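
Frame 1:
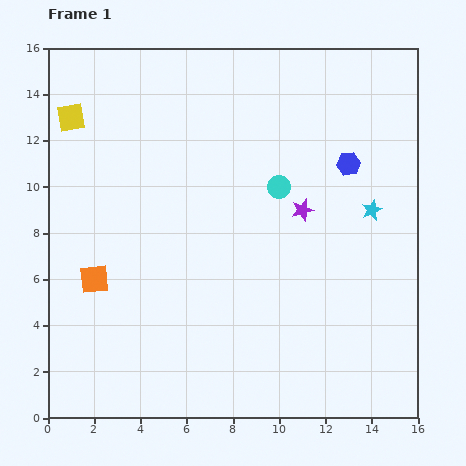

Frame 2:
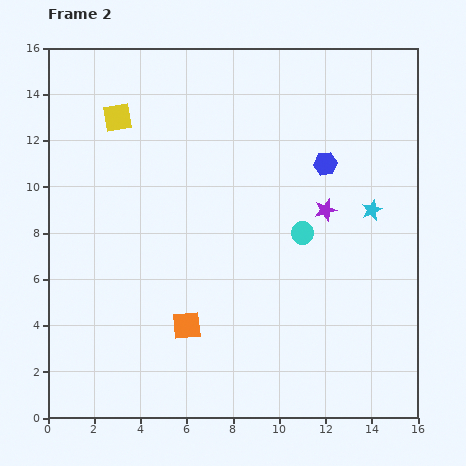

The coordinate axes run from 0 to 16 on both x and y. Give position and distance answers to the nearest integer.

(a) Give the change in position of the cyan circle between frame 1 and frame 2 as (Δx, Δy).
(1, -2)

The cyan circle was at (10, 10) in frame 1 and (11, 8) in frame 2.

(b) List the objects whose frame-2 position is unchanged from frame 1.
the cyan star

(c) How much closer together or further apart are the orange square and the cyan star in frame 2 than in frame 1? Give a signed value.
-3

Distance in frame 1: 12. Distance in frame 2: 9.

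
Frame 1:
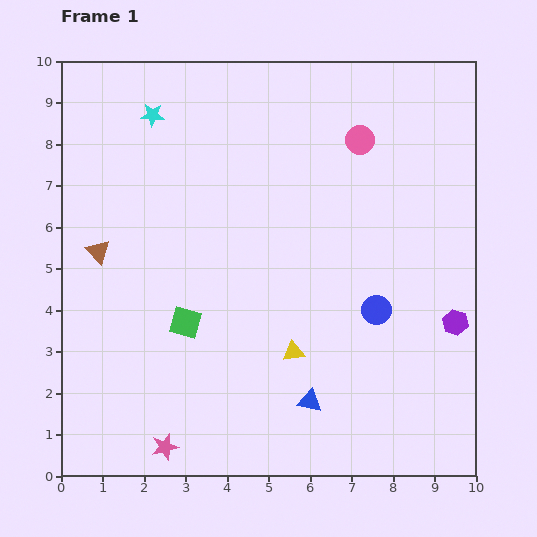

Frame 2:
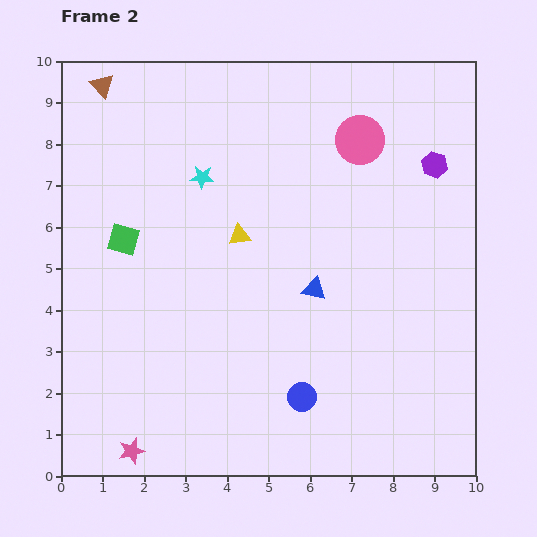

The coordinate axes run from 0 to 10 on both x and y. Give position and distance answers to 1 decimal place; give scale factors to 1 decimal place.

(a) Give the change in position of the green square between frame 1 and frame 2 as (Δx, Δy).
(-1.5, 2.0)

The green square was at (3.0, 3.7) in frame 1 and (1.5, 5.7) in frame 2.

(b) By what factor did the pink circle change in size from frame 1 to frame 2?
1.7×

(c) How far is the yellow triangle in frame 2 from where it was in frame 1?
3.1

The yellow triangle moved from (5.6, 3.0) to (4.3, 5.8), a distance of √(1.3² + 2.8²) ≈ 3.1.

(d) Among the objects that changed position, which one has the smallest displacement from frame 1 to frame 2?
the pink star

(moved 0.8)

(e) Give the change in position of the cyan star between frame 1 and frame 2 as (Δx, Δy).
(1.2, -1.5)

The cyan star was at (2.2, 8.7) in frame 1 and (3.4, 7.2) in frame 2.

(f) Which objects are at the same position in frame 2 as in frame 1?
the pink circle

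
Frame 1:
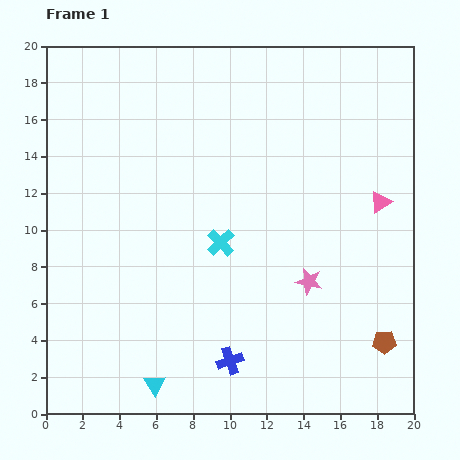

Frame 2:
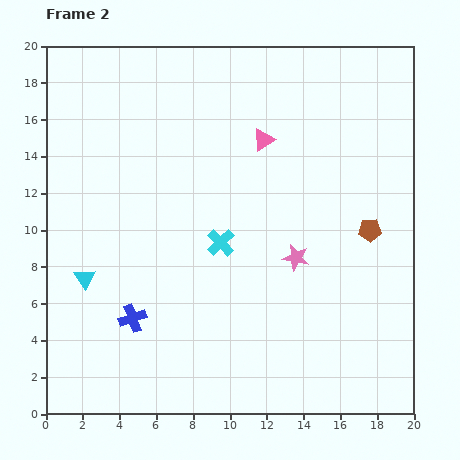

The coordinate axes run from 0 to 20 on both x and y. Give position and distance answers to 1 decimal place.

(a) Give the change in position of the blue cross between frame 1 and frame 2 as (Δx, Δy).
(-5.3, 2.3)

The blue cross was at (10.0, 2.9) in frame 1 and (4.7, 5.2) in frame 2.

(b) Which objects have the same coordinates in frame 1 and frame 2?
the cyan cross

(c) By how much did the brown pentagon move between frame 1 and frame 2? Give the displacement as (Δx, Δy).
(-0.8, 6.1)

The brown pentagon was at (18.4, 3.9) in frame 1 and (17.6, 10.0) in frame 2.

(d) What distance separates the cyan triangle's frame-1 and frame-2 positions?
6.9

The cyan triangle moved from (5.9, 1.6) to (2.1, 7.4), a distance of √(3.8² + 5.8²) ≈ 6.9.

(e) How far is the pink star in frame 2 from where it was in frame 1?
1.5

The pink star moved from (14.3, 7.2) to (13.6, 8.5), a distance of √(0.7² + 1.3²) ≈ 1.5.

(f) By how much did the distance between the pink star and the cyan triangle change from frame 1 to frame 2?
+1.5

Distance in frame 1: 10.1. Distance in frame 2: 11.6.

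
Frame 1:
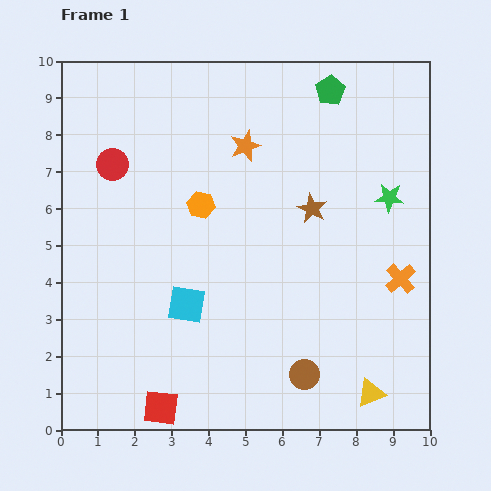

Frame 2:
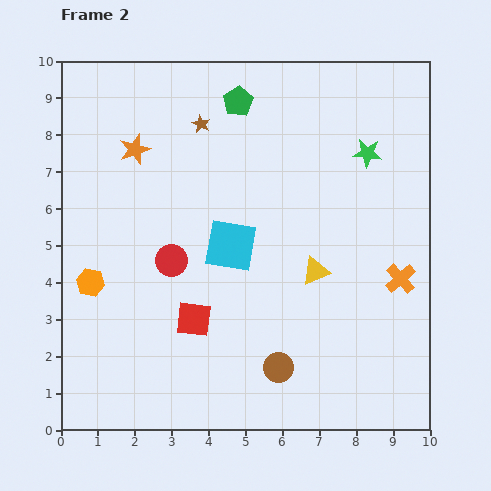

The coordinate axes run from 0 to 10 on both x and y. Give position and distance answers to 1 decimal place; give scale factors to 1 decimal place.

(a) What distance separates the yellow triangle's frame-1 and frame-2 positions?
3.6

The yellow triangle moved from (8.4, 1.0) to (6.9, 4.3), a distance of √(1.5² + 3.3²) ≈ 3.6.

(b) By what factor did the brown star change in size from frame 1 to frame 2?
0.6×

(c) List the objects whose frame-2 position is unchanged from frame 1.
the orange cross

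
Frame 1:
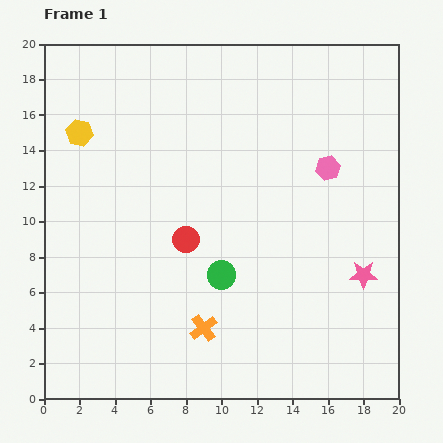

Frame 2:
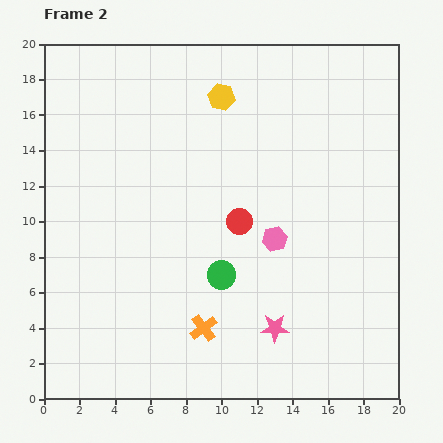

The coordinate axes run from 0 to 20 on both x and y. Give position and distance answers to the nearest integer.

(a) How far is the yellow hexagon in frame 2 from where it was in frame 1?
8

The yellow hexagon moved from (2, 15) to (10, 17), a distance of √(8² + 2²) ≈ 8.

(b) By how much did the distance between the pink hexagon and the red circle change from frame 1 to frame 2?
-7

Distance in frame 1: 9. Distance in frame 2: 2.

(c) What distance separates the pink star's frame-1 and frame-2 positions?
6

The pink star moved from (18, 7) to (13, 4), a distance of √(5² + 3²) ≈ 6.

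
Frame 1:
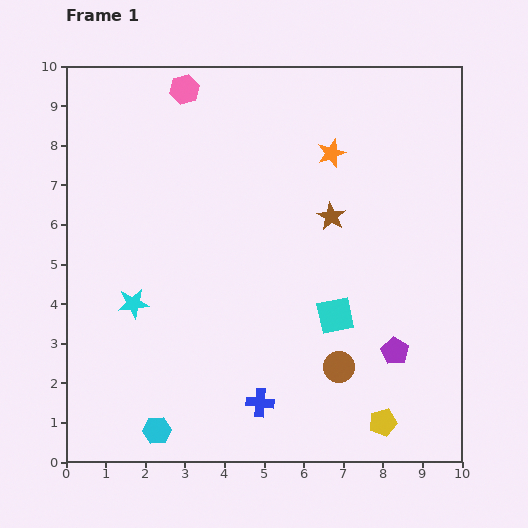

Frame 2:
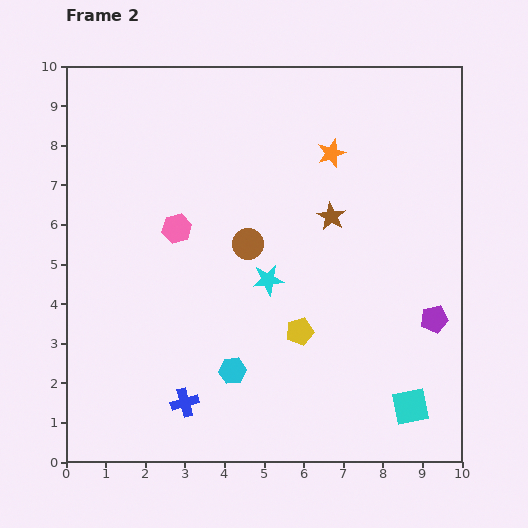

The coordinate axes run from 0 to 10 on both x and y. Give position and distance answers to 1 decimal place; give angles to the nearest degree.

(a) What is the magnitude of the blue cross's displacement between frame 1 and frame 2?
1.9

The blue cross moved from (4.9, 1.5) to (3.0, 1.5), a distance of √(1.9² + 0.0²) ≈ 1.9.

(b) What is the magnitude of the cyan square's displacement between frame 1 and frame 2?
3.0

The cyan square moved from (6.8, 3.7) to (8.7, 1.4), a distance of √(1.9² + 2.3²) ≈ 3.0.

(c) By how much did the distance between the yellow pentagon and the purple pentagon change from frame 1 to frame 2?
+1.6

Distance in frame 1: 1.8. Distance in frame 2: 3.4.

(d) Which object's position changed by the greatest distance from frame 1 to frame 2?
the brown circle

(moved 3.9; next 3.5)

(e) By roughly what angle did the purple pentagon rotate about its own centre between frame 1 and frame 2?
29° clockwise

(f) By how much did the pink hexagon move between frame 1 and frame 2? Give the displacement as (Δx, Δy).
(-0.2, -3.5)

The pink hexagon was at (3.0, 9.4) in frame 1 and (2.8, 5.9) in frame 2.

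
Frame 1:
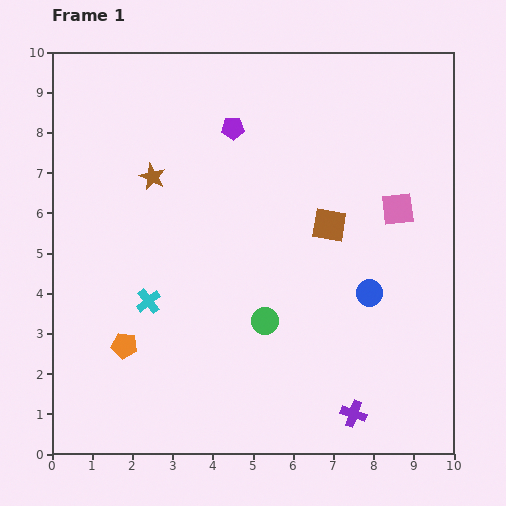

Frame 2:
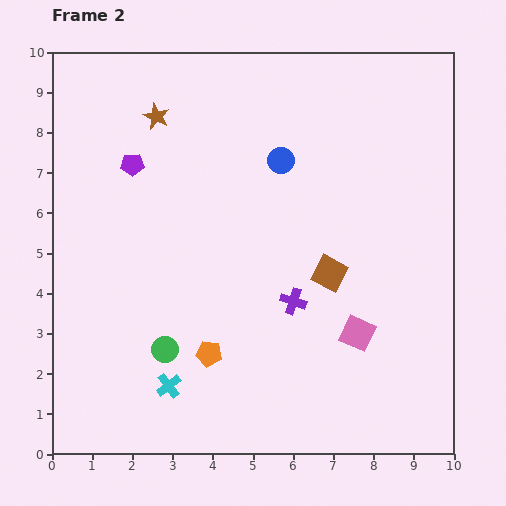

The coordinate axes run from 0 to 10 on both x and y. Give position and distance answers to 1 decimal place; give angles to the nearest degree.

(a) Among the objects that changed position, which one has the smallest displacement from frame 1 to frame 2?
the brown square

(moved 1.2)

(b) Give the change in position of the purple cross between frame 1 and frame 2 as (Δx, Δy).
(-1.5, 2.8)

The purple cross was at (7.5, 1.0) in frame 1 and (6.0, 3.8) in frame 2.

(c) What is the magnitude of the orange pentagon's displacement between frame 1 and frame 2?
2.1

The orange pentagon moved from (1.8, 2.7) to (3.9, 2.5), a distance of √(2.1² + 0.2²) ≈ 2.1.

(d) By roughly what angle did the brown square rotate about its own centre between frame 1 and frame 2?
18° clockwise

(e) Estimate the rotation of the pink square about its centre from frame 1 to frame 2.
32° clockwise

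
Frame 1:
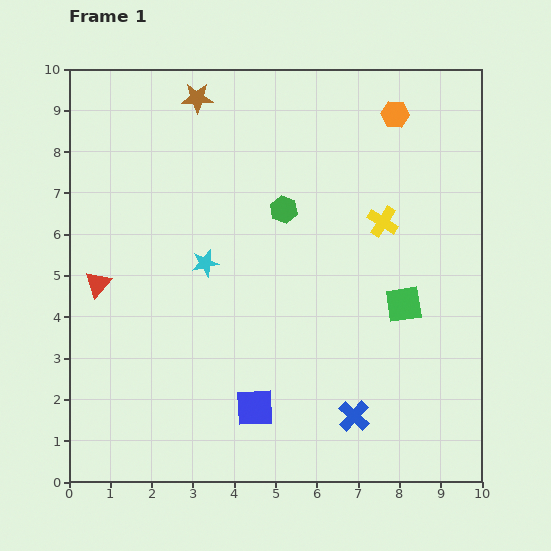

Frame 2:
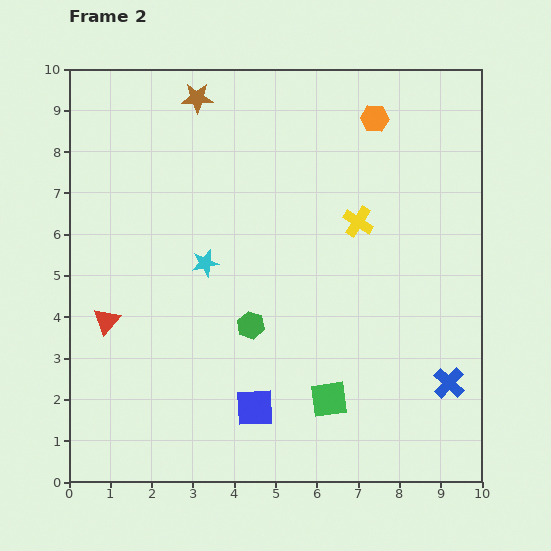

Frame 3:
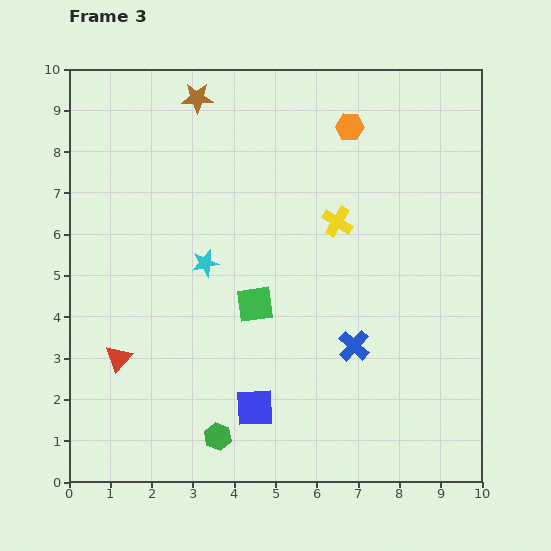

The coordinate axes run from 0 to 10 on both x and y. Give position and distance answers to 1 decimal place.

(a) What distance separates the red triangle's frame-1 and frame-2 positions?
0.9

The red triangle moved from (0.7, 4.8) to (0.9, 3.9), a distance of √(0.2² + 0.9²) ≈ 0.9.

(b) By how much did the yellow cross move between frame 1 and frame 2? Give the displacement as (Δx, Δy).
(-0.6, 0.0)

The yellow cross was at (7.6, 6.3) in frame 1 and (7.0, 6.3) in frame 2.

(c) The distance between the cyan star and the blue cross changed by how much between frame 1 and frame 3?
-1.1

Distance in frame 1: 5.2. Distance in frame 3: 4.1.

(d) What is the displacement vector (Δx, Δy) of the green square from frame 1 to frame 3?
(-3.6, 0.0)

The green square was at (8.1, 4.3) in frame 1 and (4.5, 4.3) in frame 3.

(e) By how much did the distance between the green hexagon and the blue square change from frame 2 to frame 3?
-0.9

Distance in frame 2: 2.0. Distance in frame 3: 1.1.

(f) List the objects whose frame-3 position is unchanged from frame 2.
the brown star, the blue square, the cyan star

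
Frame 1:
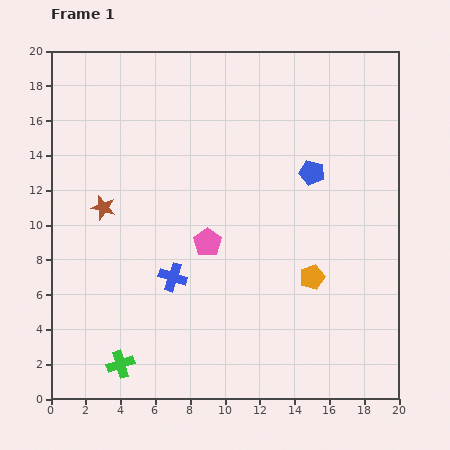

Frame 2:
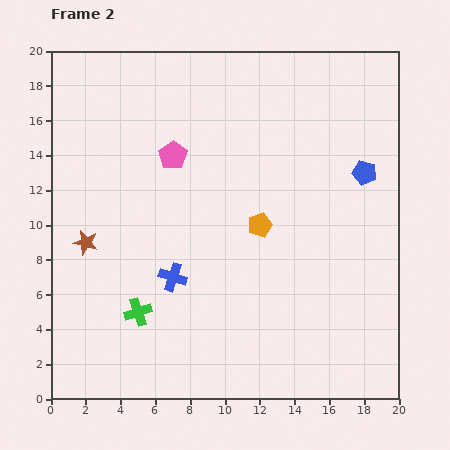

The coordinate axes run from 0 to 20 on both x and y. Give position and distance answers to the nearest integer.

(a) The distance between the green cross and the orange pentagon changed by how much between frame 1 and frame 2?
-3

Distance in frame 1: 12. Distance in frame 2: 9.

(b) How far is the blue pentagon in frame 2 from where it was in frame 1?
3

The blue pentagon moved from (15, 13) to (18, 13), a distance of √(3² + 0²) ≈ 3.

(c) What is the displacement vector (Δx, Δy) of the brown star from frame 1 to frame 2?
(-1, -2)

The brown star was at (3, 11) in frame 1 and (2, 9) in frame 2.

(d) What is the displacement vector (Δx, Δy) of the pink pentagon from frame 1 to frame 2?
(-2, 5)

The pink pentagon was at (9, 9) in frame 1 and (7, 14) in frame 2.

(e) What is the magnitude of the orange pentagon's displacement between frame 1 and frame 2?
4

The orange pentagon moved from (15, 7) to (12, 10), a distance of √(3² + 3²) ≈ 4.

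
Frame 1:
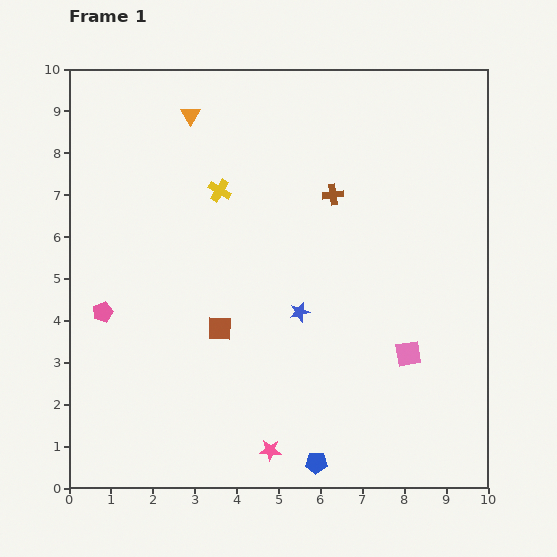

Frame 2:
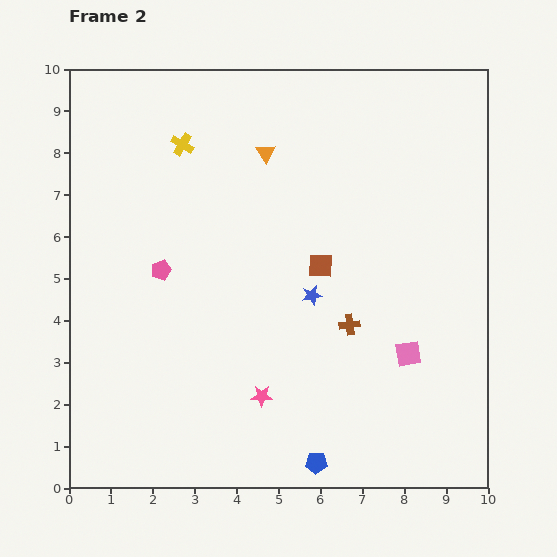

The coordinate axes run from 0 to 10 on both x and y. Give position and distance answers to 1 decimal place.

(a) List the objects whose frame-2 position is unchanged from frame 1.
the blue pentagon, the pink square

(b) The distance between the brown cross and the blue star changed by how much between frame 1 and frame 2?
-1.8

Distance in frame 1: 2.9. Distance in frame 2: 1.1.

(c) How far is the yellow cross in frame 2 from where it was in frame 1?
1.4

The yellow cross moved from (3.6, 7.1) to (2.7, 8.2), a distance of √(0.9² + 1.1²) ≈ 1.4.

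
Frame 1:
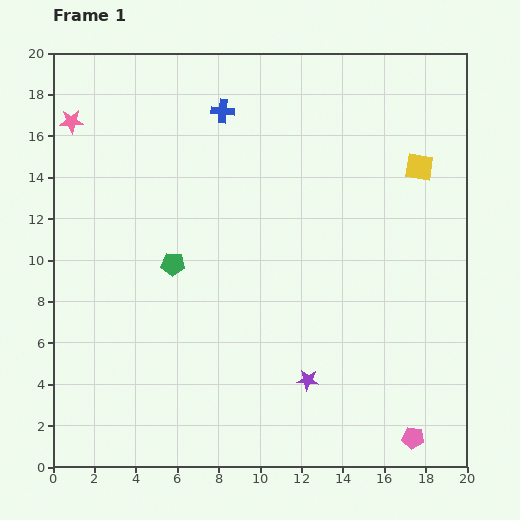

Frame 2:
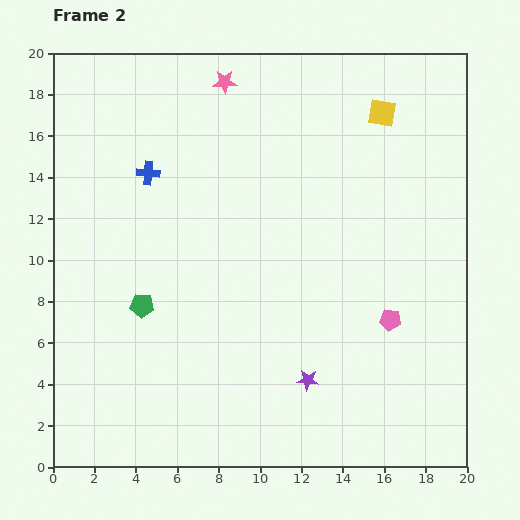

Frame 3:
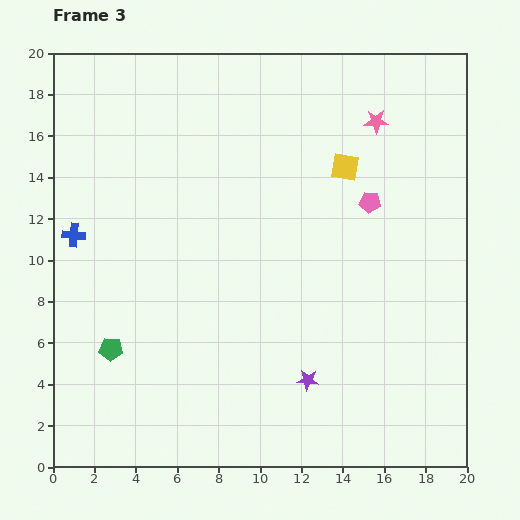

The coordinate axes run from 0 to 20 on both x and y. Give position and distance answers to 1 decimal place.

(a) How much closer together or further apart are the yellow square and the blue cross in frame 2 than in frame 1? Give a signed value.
+1.8

Distance in frame 1: 9.9. Distance in frame 2: 11.7.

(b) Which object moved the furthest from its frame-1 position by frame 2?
the pink star

(moved 7.6; next 5.8)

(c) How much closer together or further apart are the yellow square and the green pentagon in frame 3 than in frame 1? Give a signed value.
+1.5

Distance in frame 1: 12.8. Distance in frame 3: 14.3.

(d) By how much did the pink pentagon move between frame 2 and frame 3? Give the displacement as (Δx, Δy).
(-1.0, 5.7)

The pink pentagon was at (16.3, 7.1) in frame 2 and (15.3, 12.8) in frame 3.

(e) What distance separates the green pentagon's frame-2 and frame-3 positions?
2.6

The green pentagon moved from (4.3, 7.8) to (2.8, 5.7), a distance of √(1.5² + 2.1²) ≈ 2.6.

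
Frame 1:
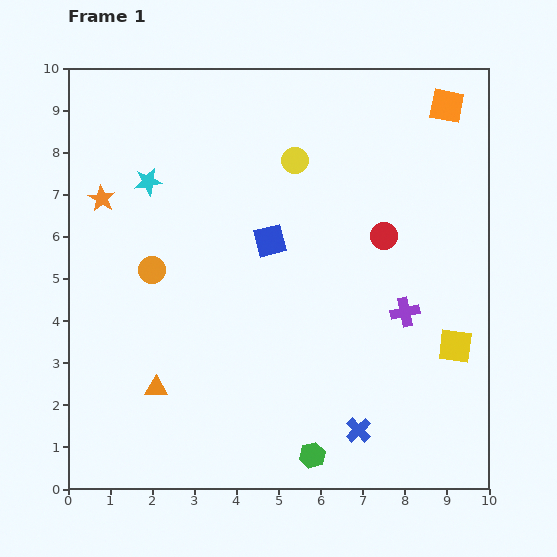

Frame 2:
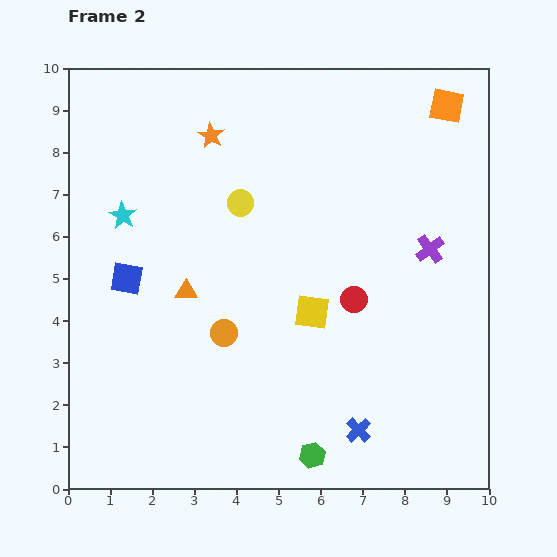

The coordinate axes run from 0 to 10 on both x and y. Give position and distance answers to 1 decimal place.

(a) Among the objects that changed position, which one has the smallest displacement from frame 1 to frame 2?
the cyan star

(moved 1.0)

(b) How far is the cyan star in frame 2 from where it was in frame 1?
1.0

The cyan star moved from (1.9, 7.3) to (1.3, 6.5), a distance of √(0.6² + 0.8²) ≈ 1.0.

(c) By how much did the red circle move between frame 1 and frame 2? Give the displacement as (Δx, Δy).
(-0.7, -1.5)

The red circle was at (7.5, 6.0) in frame 1 and (6.8, 4.5) in frame 2.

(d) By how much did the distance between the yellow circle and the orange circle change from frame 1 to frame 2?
-1.2

Distance in frame 1: 4.3. Distance in frame 2: 3.1.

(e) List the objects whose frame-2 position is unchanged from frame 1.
the blue cross, the green hexagon, the orange square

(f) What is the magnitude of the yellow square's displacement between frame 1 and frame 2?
3.5

The yellow square moved from (9.2, 3.4) to (5.8, 4.2), a distance of √(3.4² + 0.8²) ≈ 3.5.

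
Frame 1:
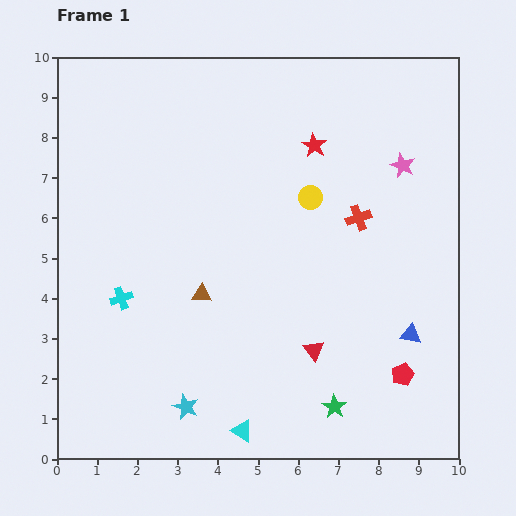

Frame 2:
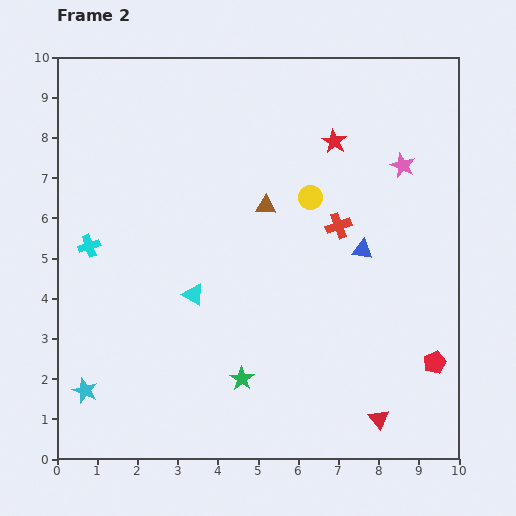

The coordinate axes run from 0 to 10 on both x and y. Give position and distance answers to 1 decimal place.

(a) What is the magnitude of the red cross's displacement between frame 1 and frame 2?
0.5

The red cross moved from (7.5, 6.0) to (7.0, 5.8), a distance of √(0.5² + 0.2²) ≈ 0.5.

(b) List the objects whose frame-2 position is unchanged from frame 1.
the pink star, the yellow circle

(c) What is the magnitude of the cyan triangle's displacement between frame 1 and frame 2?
3.6

The cyan triangle moved from (4.6, 0.7) to (3.4, 4.1), a distance of √(1.2² + 3.4²) ≈ 3.6.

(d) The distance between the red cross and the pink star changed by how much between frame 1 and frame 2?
+0.5

Distance in frame 1: 1.7. Distance in frame 2: 2.2.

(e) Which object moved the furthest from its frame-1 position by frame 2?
the cyan triangle

(moved 3.6; next 2.7)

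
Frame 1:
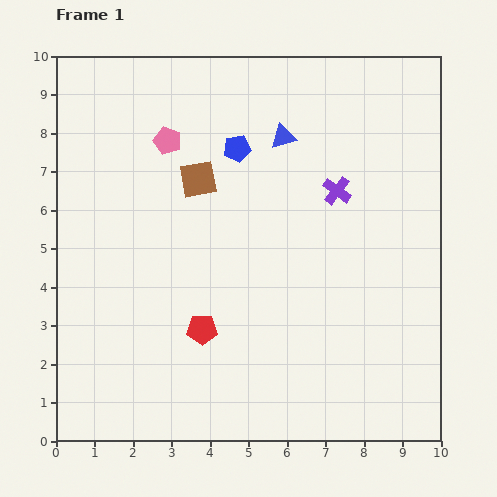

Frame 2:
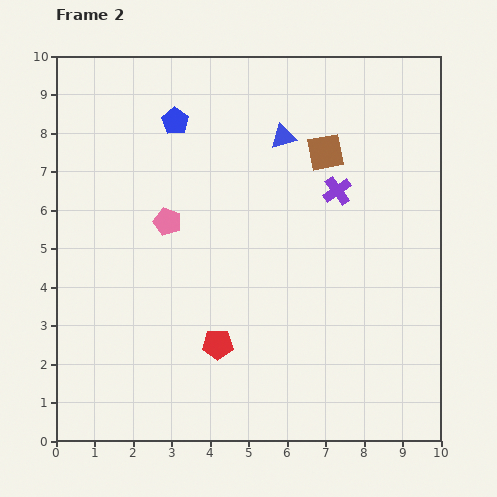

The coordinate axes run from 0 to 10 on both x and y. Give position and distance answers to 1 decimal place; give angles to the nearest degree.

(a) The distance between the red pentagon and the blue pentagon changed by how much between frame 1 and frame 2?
+1.1

Distance in frame 1: 4.8. Distance in frame 2: 5.9.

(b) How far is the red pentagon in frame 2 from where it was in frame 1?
0.6

The red pentagon moved from (3.8, 2.9) to (4.2, 2.5), a distance of √(0.4² + 0.4²) ≈ 0.6.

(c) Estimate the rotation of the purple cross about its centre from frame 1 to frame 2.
18° clockwise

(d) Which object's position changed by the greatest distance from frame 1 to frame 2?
the brown square

(moved 3.4; next 2.1)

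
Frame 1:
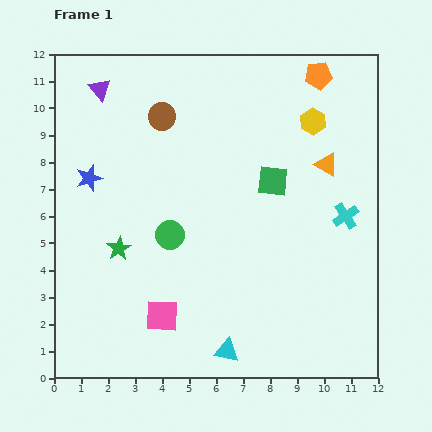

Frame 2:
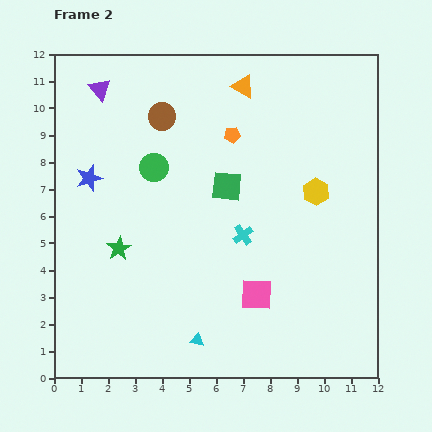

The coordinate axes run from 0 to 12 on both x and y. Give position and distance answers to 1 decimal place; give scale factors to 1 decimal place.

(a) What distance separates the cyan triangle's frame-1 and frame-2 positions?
1.2

The cyan triangle moved from (6.4, 1.0) to (5.3, 1.4), a distance of √(1.1² + 0.4²) ≈ 1.2.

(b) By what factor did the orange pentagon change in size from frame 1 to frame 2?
0.6×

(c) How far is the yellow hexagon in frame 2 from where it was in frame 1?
2.6

The yellow hexagon moved from (9.6, 9.5) to (9.7, 6.9), a distance of √(0.1² + 2.6²) ≈ 2.6.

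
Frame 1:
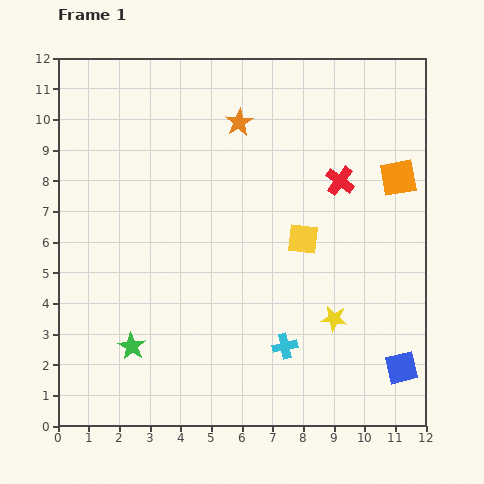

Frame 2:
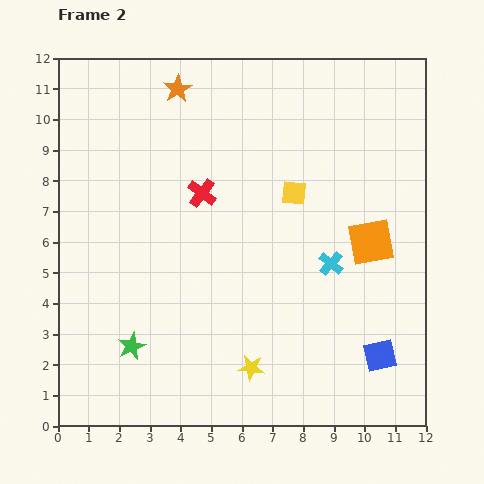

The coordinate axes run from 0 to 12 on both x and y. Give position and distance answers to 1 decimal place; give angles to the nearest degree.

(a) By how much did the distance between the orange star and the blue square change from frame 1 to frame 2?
+1.3

Distance in frame 1: 9.6. Distance in frame 2: 10.9.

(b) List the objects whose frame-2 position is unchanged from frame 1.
the green star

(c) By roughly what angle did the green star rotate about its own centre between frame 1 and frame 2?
17° clockwise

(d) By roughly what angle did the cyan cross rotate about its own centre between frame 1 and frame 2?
37° counter-clockwise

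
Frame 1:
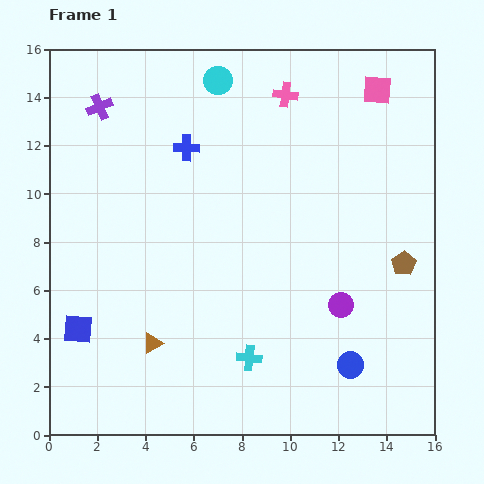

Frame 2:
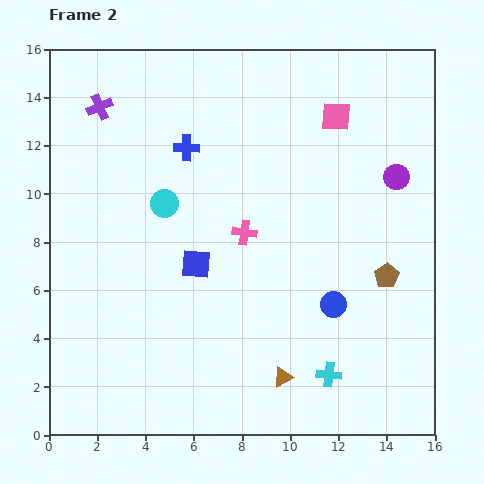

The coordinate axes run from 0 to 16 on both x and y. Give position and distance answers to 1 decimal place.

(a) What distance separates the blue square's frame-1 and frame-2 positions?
5.6

The blue square moved from (1.2, 4.4) to (6.1, 7.1), a distance of √(4.9² + 2.7²) ≈ 5.6.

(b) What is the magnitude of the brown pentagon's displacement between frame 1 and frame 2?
0.9

The brown pentagon moved from (14.7, 7.1) to (14.0, 6.6), a distance of √(0.7² + 0.5²) ≈ 0.9.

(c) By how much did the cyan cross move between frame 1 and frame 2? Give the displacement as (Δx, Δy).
(3.3, -0.7)

The cyan cross was at (8.3, 3.2) in frame 1 and (11.6, 2.5) in frame 2.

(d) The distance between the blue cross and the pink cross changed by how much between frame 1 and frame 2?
-0.5

Distance in frame 1: 4.7. Distance in frame 2: 4.2.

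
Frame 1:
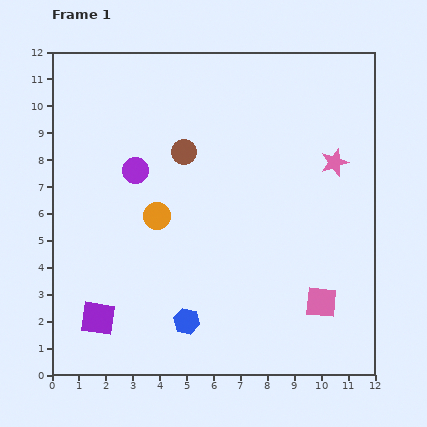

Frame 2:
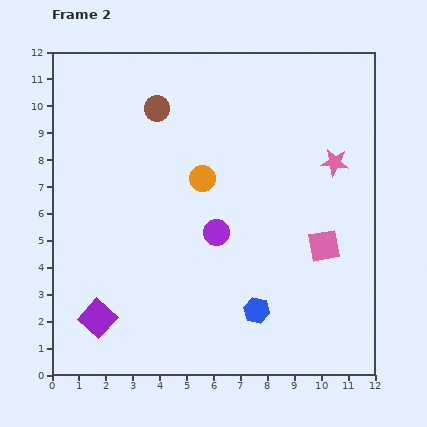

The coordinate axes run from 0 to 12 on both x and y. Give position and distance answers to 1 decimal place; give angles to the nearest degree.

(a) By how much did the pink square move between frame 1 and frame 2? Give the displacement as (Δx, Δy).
(0.1, 2.1)

The pink square was at (10.0, 2.7) in frame 1 and (10.1, 4.8) in frame 2.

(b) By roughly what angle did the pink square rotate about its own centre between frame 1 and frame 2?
15° counter-clockwise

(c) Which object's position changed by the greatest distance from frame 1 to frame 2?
the purple circle

(moved 3.8; next 2.6)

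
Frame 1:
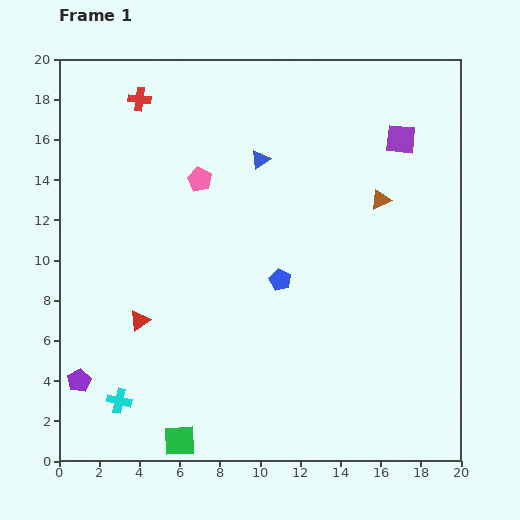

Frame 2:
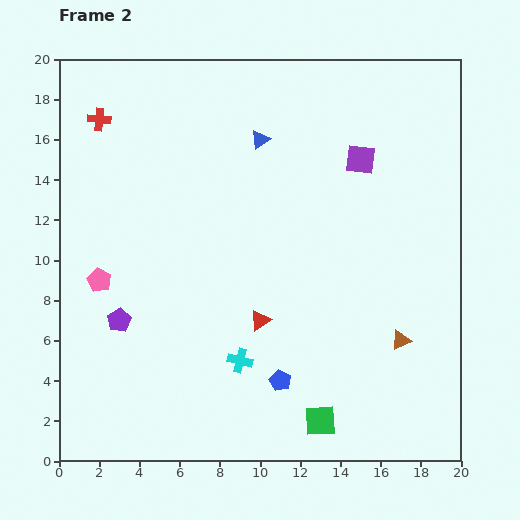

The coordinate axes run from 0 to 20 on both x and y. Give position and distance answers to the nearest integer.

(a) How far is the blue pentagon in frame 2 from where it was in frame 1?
5

The blue pentagon moved from (11, 9) to (11, 4), a distance of √(0² + 5²) ≈ 5.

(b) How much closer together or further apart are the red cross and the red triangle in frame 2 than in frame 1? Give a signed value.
+2

Distance in frame 1: 11. Distance in frame 2: 13.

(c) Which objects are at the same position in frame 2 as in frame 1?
none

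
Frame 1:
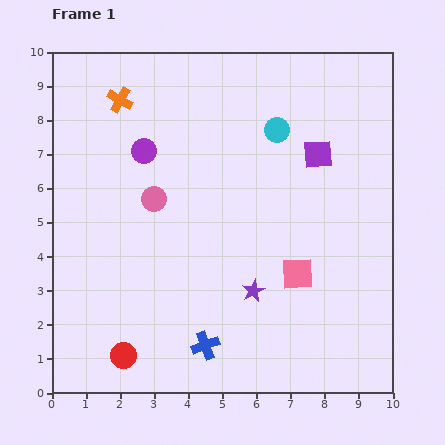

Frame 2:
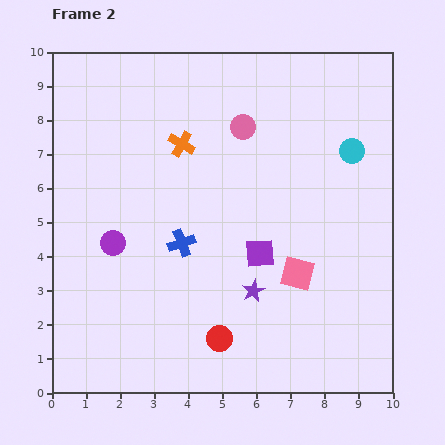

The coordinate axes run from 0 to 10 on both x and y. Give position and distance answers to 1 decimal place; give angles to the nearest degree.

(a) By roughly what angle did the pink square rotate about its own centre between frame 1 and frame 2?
17° clockwise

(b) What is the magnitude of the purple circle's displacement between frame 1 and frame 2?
2.8

The purple circle moved from (2.7, 7.1) to (1.8, 4.4), a distance of √(0.9² + 2.7²) ≈ 2.8.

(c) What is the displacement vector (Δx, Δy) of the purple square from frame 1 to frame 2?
(-1.7, -2.9)

The purple square was at (7.8, 7.0) in frame 1 and (6.1, 4.1) in frame 2.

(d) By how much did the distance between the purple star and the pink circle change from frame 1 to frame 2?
+0.8

Distance in frame 1: 4.0. Distance in frame 2: 4.8.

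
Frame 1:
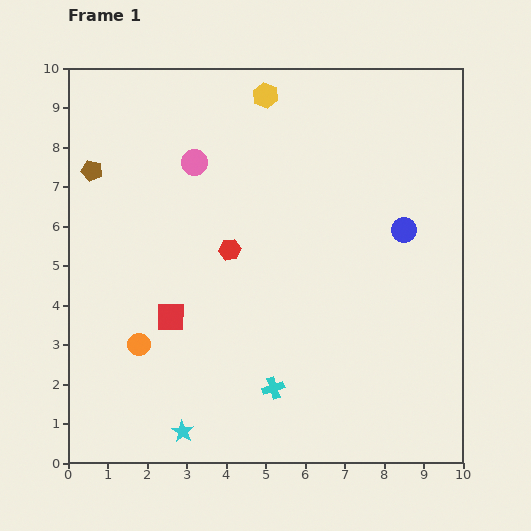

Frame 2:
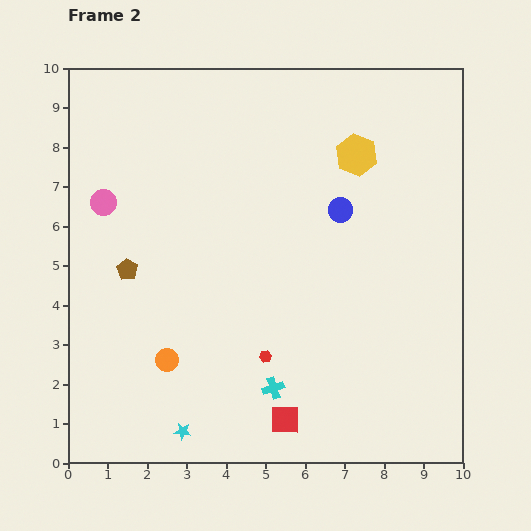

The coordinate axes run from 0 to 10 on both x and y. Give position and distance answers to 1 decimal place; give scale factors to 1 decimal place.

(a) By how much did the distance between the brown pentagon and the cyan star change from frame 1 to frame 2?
-2.7

Distance in frame 1: 7.0. Distance in frame 2: 4.3.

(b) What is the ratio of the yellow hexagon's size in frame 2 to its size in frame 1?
1.6×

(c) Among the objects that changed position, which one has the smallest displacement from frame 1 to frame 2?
the orange circle

(moved 0.8)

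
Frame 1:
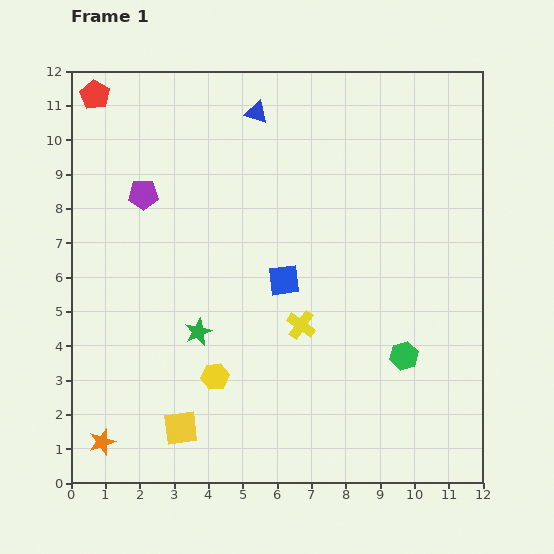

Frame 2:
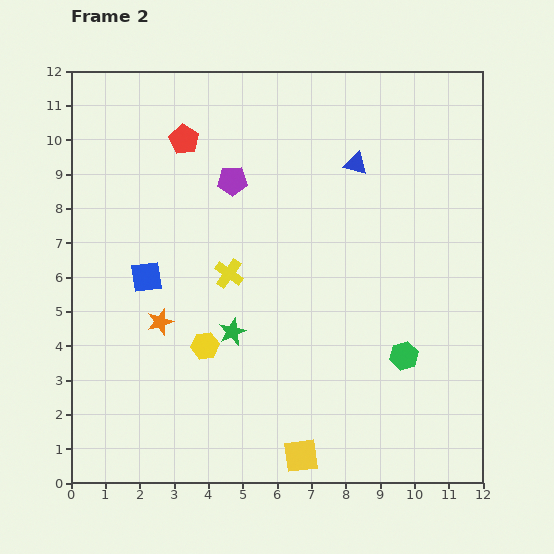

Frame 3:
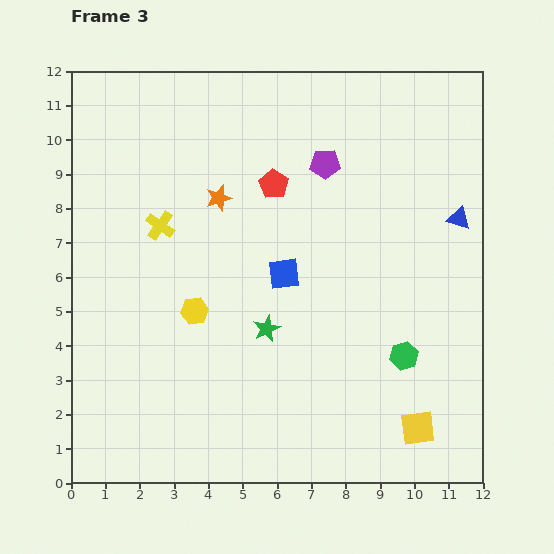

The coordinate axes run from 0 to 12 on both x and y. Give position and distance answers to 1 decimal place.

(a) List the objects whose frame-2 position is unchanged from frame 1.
the green hexagon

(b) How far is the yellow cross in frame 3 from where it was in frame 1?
5.0

The yellow cross moved from (6.7, 4.6) to (2.6, 7.5), a distance of √(4.1² + 2.9²) ≈ 5.0.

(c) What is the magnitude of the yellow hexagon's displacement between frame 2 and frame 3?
1.0

The yellow hexagon moved from (3.9, 4.0) to (3.6, 5.0), a distance of √(0.3² + 1.0²) ≈ 1.0.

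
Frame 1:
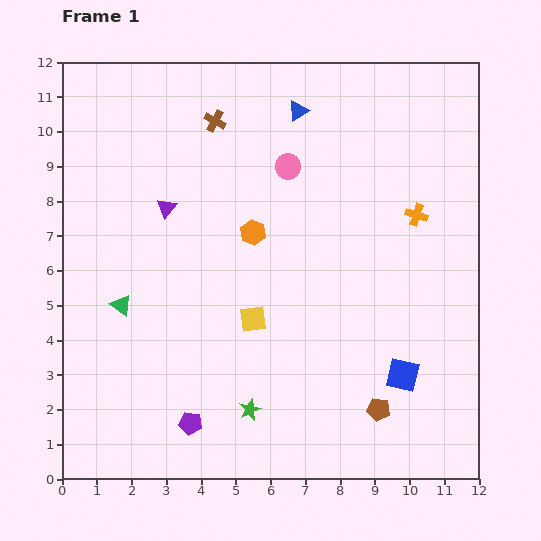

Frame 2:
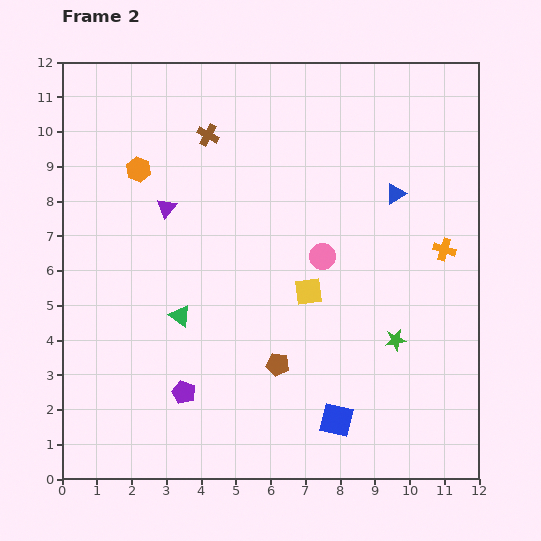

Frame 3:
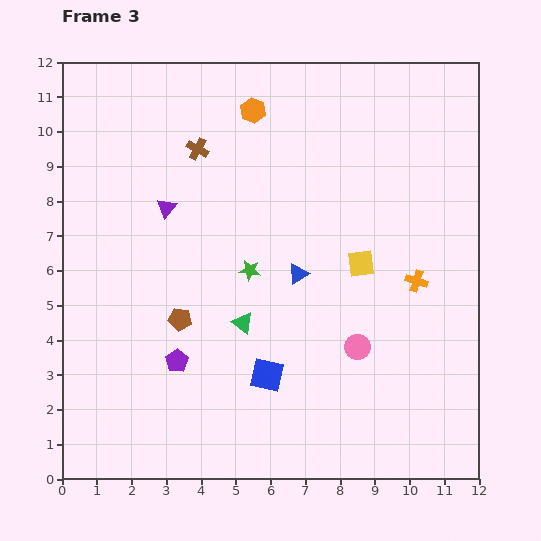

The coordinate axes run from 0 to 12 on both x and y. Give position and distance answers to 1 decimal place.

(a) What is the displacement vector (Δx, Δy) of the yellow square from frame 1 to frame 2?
(1.6, 0.8)

The yellow square was at (5.5, 4.6) in frame 1 and (7.1, 5.4) in frame 2.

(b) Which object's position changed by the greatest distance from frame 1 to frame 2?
the green star

(moved 4.7; next 3.8)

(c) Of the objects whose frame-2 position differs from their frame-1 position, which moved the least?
the brown cross

(moved 0.4)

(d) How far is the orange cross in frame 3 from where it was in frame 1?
1.9

The orange cross moved from (10.2, 7.6) to (10.2, 5.7), a distance of √(0.0² + 1.9²) ≈ 1.9.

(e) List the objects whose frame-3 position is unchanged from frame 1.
the purple triangle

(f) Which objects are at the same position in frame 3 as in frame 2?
the purple triangle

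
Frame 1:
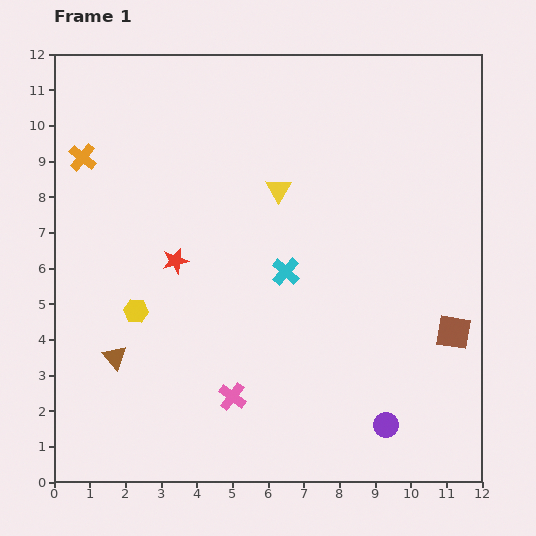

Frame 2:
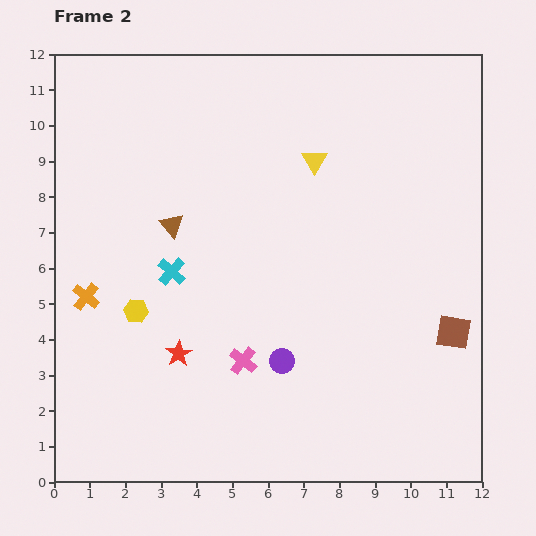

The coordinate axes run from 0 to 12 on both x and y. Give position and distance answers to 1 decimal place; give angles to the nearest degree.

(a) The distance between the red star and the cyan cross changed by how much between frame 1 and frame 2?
-0.8

Distance in frame 1: 3.1. Distance in frame 2: 2.3.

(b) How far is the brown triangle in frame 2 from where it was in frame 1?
4.0

The brown triangle moved from (1.7, 3.5) to (3.3, 7.2), a distance of √(1.6² + 3.7²) ≈ 4.0.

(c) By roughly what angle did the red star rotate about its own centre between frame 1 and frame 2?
18° counter-clockwise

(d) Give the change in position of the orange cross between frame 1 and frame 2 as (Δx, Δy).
(0.1, -3.9)

The orange cross was at (0.8, 9.1) in frame 1 and (0.9, 5.2) in frame 2.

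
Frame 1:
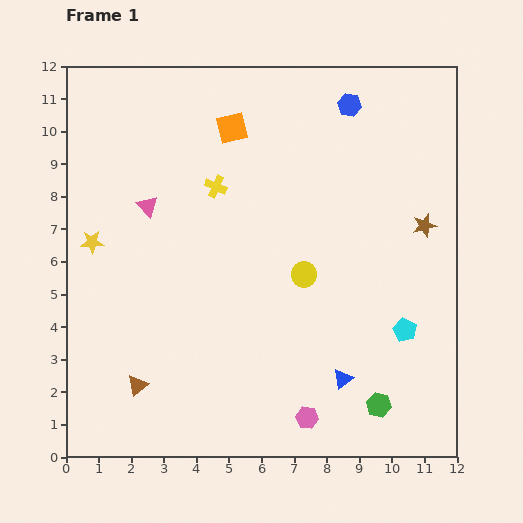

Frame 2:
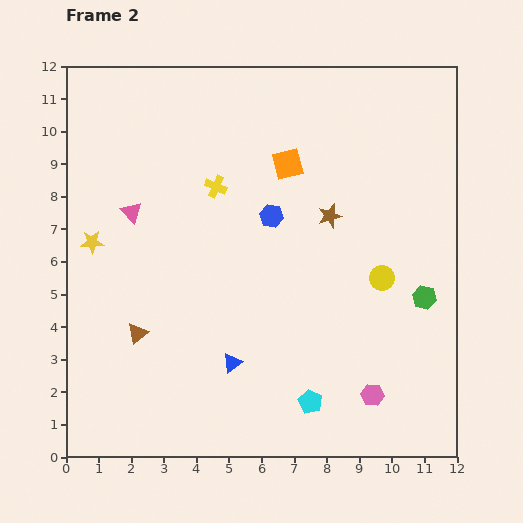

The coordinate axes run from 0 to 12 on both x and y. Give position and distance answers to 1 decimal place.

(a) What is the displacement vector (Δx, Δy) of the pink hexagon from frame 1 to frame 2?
(2.0, 0.7)

The pink hexagon was at (7.4, 1.2) in frame 1 and (9.4, 1.9) in frame 2.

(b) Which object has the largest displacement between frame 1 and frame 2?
the blue hexagon

(moved 4.2; next 3.6)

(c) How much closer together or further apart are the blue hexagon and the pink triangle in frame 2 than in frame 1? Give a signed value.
-2.6

Distance in frame 1: 6.9. Distance in frame 2: 4.3.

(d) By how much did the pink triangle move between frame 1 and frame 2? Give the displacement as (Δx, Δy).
(-0.5, -0.2)

The pink triangle was at (2.5, 7.7) in frame 1 and (2.0, 7.5) in frame 2.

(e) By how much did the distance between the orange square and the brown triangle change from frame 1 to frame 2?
-1.5

Distance in frame 1: 8.4. Distance in frame 2: 6.9.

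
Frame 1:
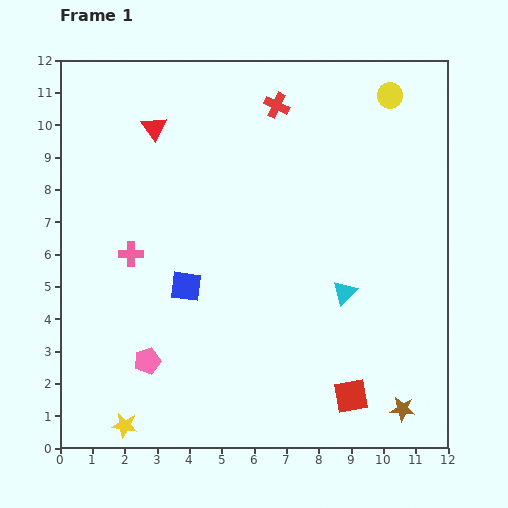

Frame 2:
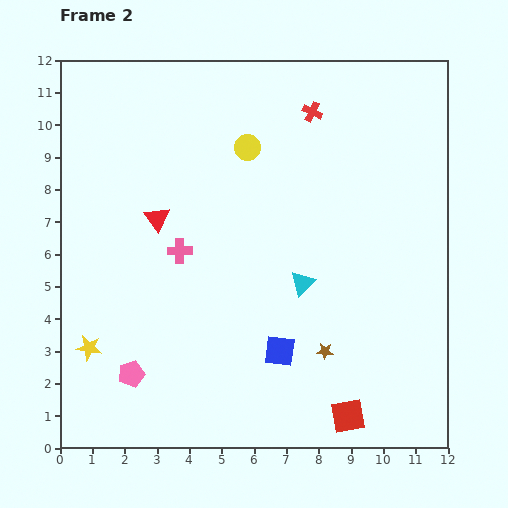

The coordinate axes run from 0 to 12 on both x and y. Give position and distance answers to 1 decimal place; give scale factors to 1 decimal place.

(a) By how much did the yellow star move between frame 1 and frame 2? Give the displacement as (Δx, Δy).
(-1.1, 2.4)

The yellow star was at (2.0, 0.7) in frame 1 and (0.9, 3.1) in frame 2.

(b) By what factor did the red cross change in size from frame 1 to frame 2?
0.8×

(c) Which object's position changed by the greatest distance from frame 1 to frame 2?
the yellow circle

(moved 4.7; next 3.5)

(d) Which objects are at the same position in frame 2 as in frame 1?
none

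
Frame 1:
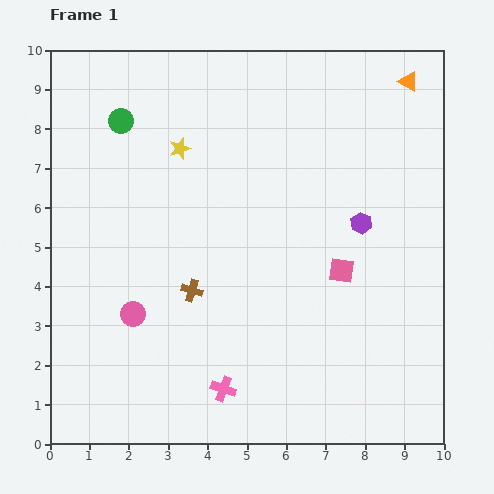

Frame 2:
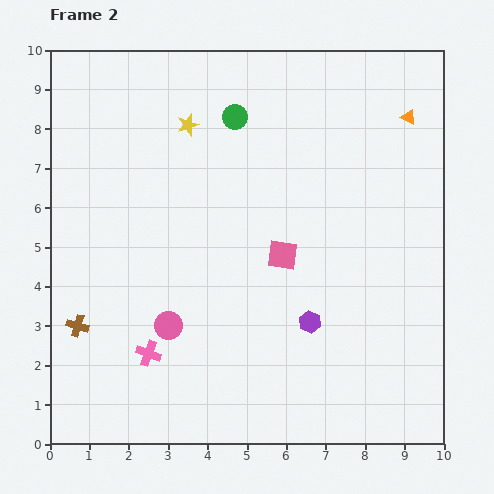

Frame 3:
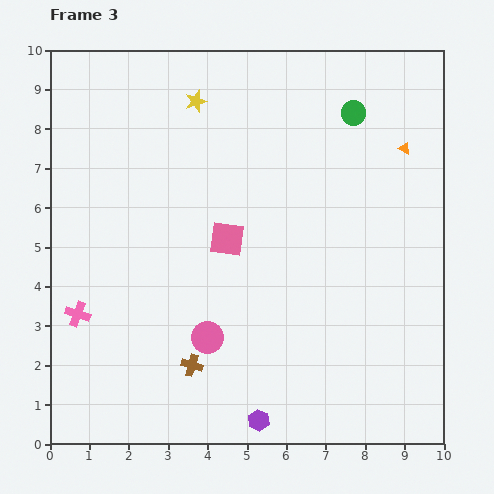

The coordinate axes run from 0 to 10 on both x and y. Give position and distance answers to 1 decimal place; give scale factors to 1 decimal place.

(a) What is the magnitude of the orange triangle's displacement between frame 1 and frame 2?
0.9

The orange triangle moved from (9.1, 9.2) to (9.1, 8.3), a distance of √(0.0² + 0.9²) ≈ 0.9.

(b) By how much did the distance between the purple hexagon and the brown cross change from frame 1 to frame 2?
+1.3

Distance in frame 1: 4.6. Distance in frame 2: 5.9.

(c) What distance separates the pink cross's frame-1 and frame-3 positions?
4.2

The pink cross moved from (4.4, 1.4) to (0.7, 3.3), a distance of √(3.7² + 1.9²) ≈ 4.2.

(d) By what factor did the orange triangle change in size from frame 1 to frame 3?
0.6×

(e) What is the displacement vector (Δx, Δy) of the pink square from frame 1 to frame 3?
(-2.9, 0.8)

The pink square was at (7.4, 4.4) in frame 1 and (4.5, 5.2) in frame 3.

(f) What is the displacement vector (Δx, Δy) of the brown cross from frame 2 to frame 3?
(2.9, -1.0)

The brown cross was at (0.7, 3.0) in frame 2 and (3.6, 2.0) in frame 3.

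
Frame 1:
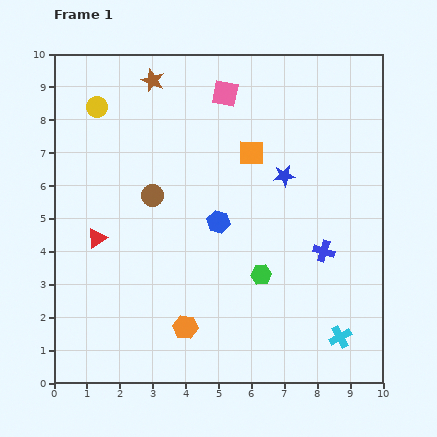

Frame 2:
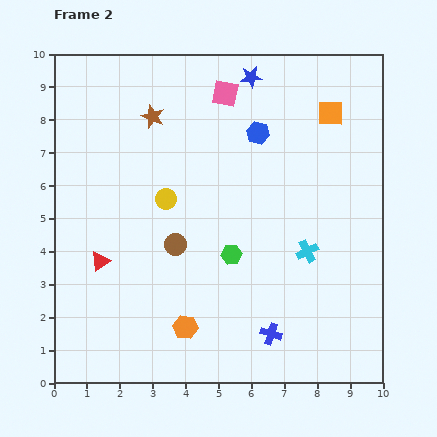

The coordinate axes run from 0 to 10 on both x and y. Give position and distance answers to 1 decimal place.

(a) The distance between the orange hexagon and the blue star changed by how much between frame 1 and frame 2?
+2.4

Distance in frame 1: 5.5. Distance in frame 2: 7.9.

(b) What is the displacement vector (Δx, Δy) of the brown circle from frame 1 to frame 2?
(0.7, -1.5)

The brown circle was at (3.0, 5.7) in frame 1 and (3.7, 4.2) in frame 2.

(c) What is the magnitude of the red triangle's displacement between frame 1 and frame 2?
0.7

The red triangle moved from (1.3, 4.4) to (1.4, 3.7), a distance of √(0.1² + 0.7²) ≈ 0.7.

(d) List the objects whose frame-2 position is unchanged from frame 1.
the orange hexagon, the pink square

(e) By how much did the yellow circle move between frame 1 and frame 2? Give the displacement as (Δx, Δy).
(2.1, -2.8)

The yellow circle was at (1.3, 8.4) in frame 1 and (3.4, 5.6) in frame 2.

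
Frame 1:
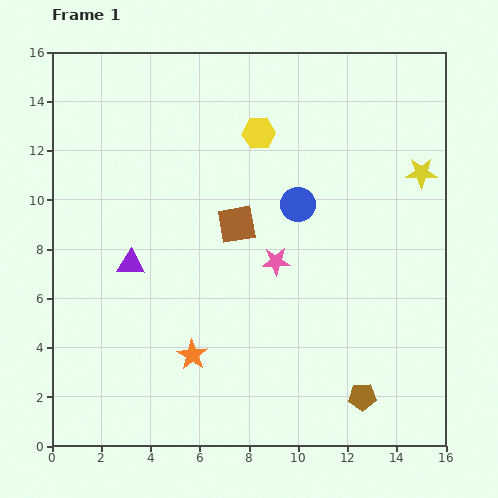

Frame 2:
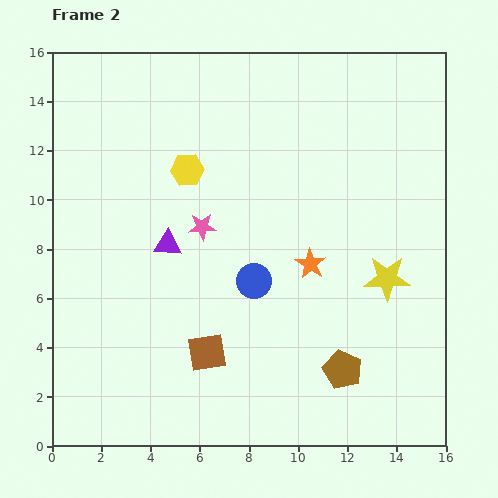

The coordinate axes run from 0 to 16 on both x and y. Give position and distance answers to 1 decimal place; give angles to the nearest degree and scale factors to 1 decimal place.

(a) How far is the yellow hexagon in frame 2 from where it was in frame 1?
3.3

The yellow hexagon moved from (8.4, 12.7) to (5.5, 11.2), a distance of √(2.9² + 1.5²) ≈ 3.3.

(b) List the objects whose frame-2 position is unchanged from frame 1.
none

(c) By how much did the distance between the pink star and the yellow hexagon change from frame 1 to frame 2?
-2.8

Distance in frame 1: 5.2. Distance in frame 2: 2.4.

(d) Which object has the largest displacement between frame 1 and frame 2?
the orange star

(moved 6.1; next 5.3)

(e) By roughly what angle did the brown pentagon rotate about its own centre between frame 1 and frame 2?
25° clockwise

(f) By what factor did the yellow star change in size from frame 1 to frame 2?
1.5×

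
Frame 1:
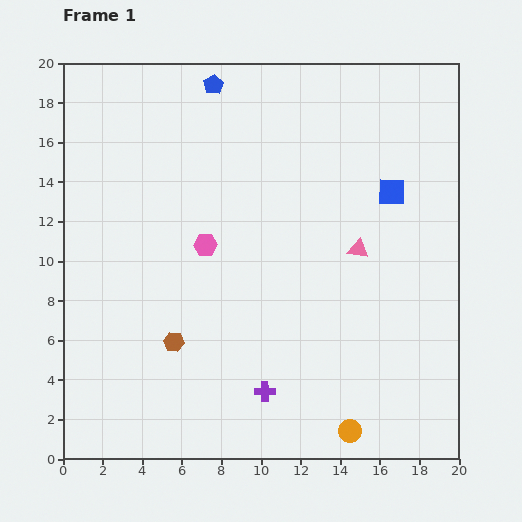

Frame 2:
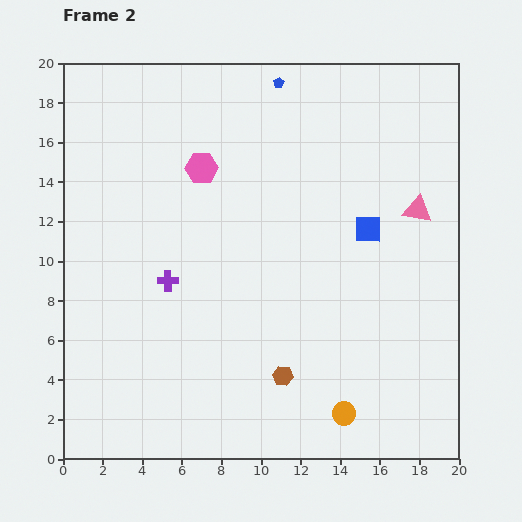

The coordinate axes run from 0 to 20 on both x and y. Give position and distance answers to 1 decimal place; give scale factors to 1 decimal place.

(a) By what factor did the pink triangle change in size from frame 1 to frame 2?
1.4×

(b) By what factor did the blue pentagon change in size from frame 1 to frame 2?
0.6×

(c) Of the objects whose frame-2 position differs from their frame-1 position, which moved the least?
the orange circle

(moved 0.9)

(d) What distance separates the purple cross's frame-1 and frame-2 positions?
7.4

The purple cross moved from (10.2, 3.4) to (5.3, 9.0), a distance of √(4.9² + 5.6²) ≈ 7.4.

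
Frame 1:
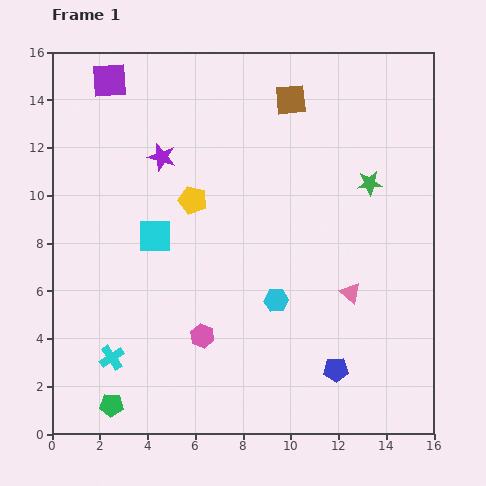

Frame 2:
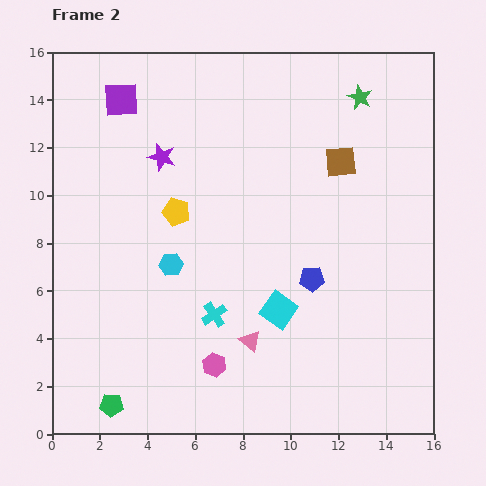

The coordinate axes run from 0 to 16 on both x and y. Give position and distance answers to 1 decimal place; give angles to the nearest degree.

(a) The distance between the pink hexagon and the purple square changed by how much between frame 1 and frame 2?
+0.4

Distance in frame 1: 11.4. Distance in frame 2: 11.8.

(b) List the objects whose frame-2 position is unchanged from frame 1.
the purple star, the green pentagon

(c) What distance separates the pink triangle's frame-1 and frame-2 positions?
4.7

The pink triangle moved from (12.5, 5.9) to (8.3, 3.9), a distance of √(4.2² + 2.0²) ≈ 4.7.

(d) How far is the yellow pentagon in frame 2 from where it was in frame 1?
0.9

The yellow pentagon moved from (5.9, 9.8) to (5.2, 9.3), a distance of √(0.7² + 0.5²) ≈ 0.9.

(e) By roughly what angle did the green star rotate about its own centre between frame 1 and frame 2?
30° clockwise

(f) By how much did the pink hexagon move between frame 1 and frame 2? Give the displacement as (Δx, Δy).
(0.5, -1.2)

The pink hexagon was at (6.3, 4.1) in frame 1 and (6.8, 2.9) in frame 2.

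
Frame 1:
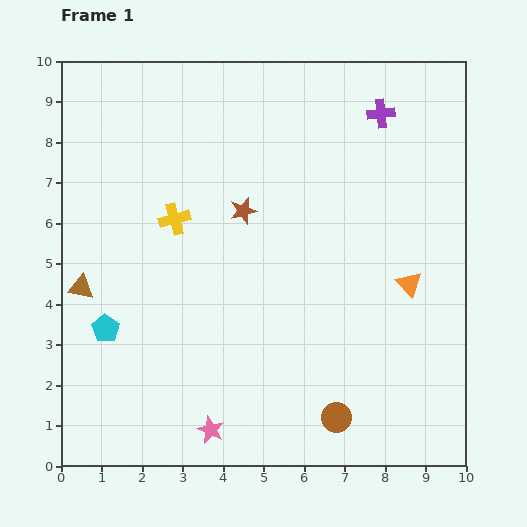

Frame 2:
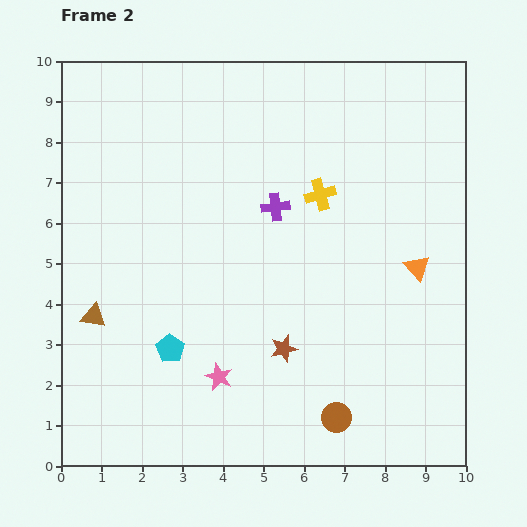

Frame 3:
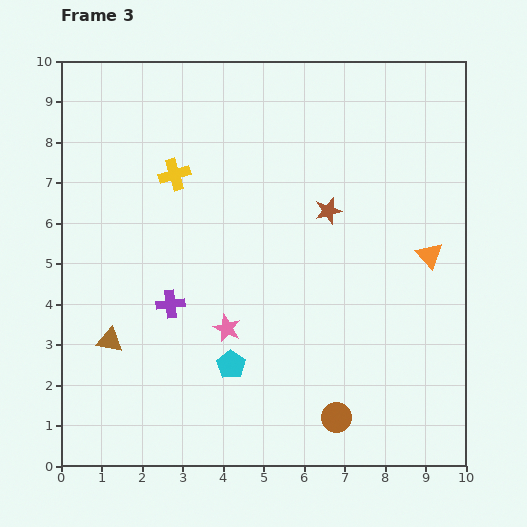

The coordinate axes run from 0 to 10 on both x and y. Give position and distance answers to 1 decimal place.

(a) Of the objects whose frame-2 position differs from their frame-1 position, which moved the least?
the orange triangle

(moved 0.4)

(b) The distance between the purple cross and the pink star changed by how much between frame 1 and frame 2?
-4.5

Distance in frame 1: 8.9. Distance in frame 2: 4.4.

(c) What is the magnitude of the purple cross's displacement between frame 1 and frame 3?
7.0

The purple cross moved from (7.9, 8.7) to (2.7, 4.0), a distance of √(5.2² + 4.7²) ≈ 7.0.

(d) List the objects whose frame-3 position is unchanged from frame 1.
the brown circle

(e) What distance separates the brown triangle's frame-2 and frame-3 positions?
0.7

The brown triangle moved from (0.8, 3.7) to (1.2, 3.1), a distance of √(0.4² + 0.6²) ≈ 0.7.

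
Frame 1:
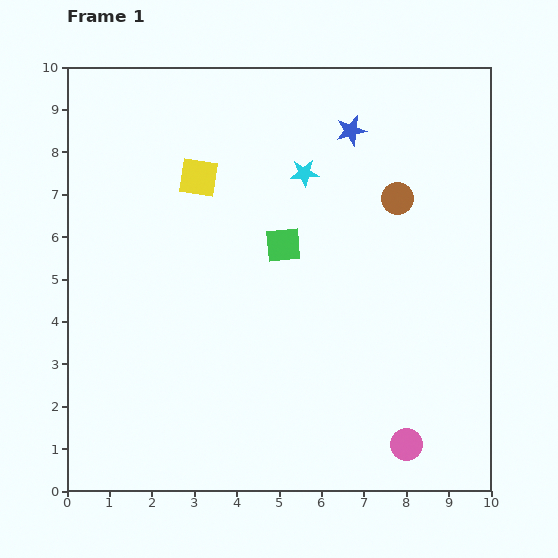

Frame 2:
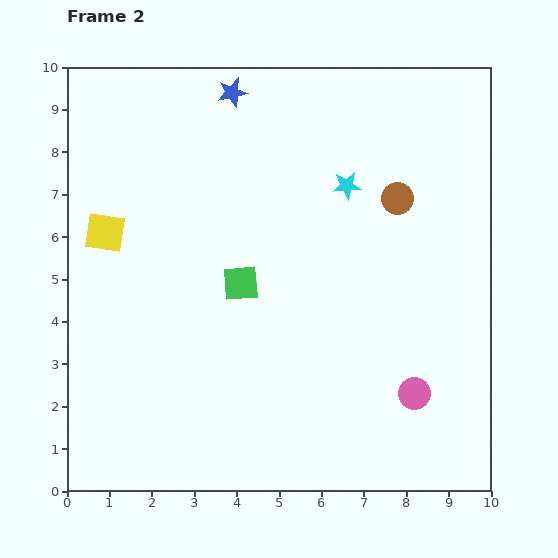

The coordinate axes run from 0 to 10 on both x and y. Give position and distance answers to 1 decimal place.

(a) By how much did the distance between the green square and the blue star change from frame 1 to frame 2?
+1.4

Distance in frame 1: 3.1. Distance in frame 2: 4.5.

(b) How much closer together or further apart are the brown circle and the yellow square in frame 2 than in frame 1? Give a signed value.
+2.2

Distance in frame 1: 4.7. Distance in frame 2: 6.9.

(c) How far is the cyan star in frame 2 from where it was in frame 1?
1.0

The cyan star moved from (5.6, 7.5) to (6.6, 7.2), a distance of √(1.0² + 0.3²) ≈ 1.0.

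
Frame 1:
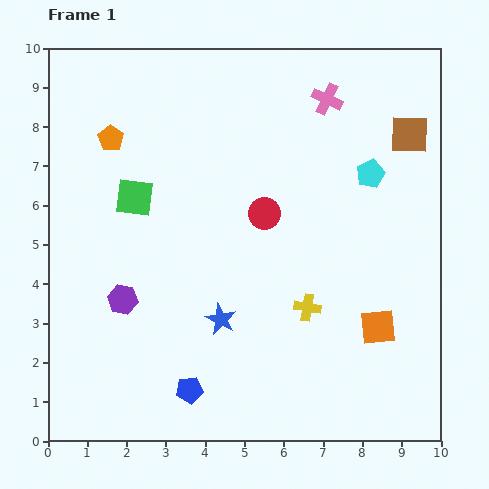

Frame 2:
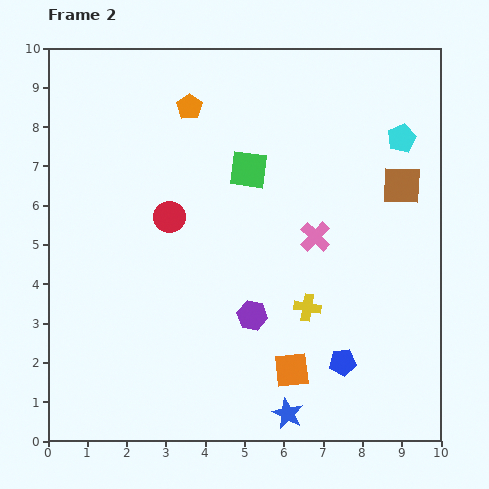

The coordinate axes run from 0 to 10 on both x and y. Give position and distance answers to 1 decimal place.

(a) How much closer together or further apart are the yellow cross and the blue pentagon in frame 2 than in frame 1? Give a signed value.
-2.0

Distance in frame 1: 3.7. Distance in frame 2: 1.7.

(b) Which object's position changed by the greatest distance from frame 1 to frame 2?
the blue pentagon

(moved 4.0; next 3.5)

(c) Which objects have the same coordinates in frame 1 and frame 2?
the yellow cross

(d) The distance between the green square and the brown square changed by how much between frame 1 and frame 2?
-3.3

Distance in frame 1: 7.2. Distance in frame 2: 3.9.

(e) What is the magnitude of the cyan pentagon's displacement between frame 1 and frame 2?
1.2

The cyan pentagon moved from (8.2, 6.8) to (9.0, 7.7), a distance of √(0.8² + 0.9²) ≈ 1.2.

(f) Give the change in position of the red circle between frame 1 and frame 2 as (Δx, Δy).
(-2.4, -0.1)

The red circle was at (5.5, 5.8) in frame 1 and (3.1, 5.7) in frame 2.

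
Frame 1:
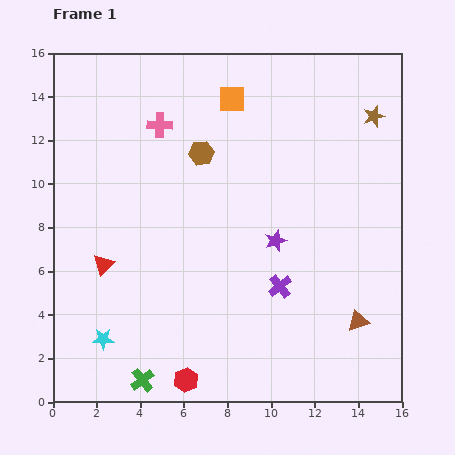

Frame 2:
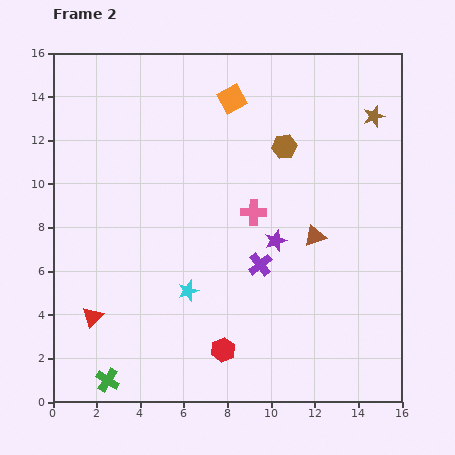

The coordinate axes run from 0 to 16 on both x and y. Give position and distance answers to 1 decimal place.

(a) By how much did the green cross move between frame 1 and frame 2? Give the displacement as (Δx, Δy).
(-1.6, 0.0)

The green cross was at (4.1, 1.0) in frame 1 and (2.5, 1.0) in frame 2.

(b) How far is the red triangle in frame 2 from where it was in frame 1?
2.5

The red triangle moved from (2.3, 6.3) to (1.8, 3.9), a distance of √(0.5² + 2.4²) ≈ 2.5.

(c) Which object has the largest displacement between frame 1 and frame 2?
the pink cross

(moved 5.9; next 4.5)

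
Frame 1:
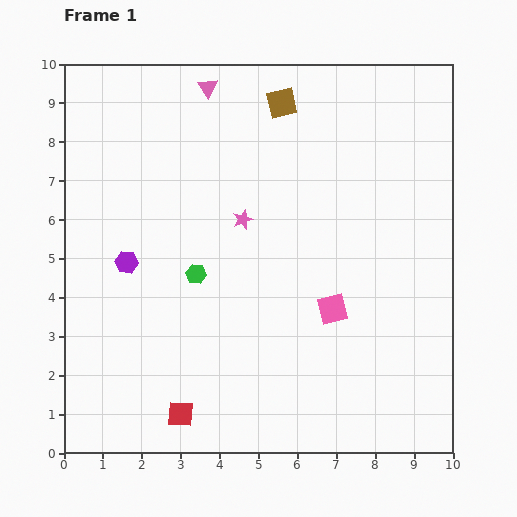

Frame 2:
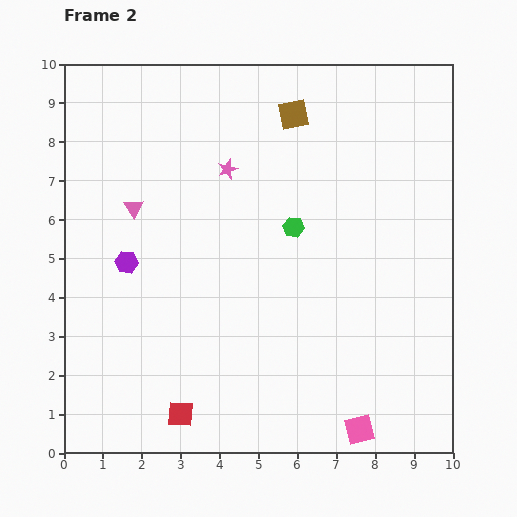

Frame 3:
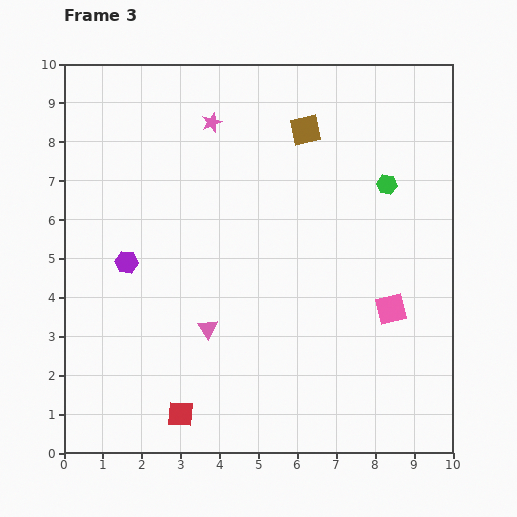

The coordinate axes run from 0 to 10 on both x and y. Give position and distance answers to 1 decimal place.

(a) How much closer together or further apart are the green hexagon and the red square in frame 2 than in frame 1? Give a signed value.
+2.0

Distance in frame 1: 3.6. Distance in frame 2: 5.6.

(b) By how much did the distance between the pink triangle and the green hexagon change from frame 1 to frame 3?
+1.1

Distance in frame 1: 4.8. Distance in frame 3: 5.9.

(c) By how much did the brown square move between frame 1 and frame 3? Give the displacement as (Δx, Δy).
(0.6, -0.7)

The brown square was at (5.6, 9.0) in frame 1 and (6.2, 8.3) in frame 3.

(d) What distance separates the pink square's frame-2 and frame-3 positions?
3.2

The pink square moved from (7.6, 0.6) to (8.4, 3.7), a distance of √(0.8² + 3.1²) ≈ 3.2.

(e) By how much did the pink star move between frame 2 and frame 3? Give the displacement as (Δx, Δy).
(-0.4, 1.2)

The pink star was at (4.2, 7.3) in frame 2 and (3.8, 8.5) in frame 3.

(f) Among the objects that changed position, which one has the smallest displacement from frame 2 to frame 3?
the brown square

(moved 0.5)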